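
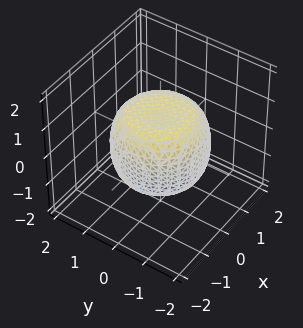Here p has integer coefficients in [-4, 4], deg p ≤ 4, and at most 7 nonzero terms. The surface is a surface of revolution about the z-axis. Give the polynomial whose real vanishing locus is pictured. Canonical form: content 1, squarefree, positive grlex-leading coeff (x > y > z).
First, deg p = 4.
Next, symmetries: rotational symmetry about the z-axis ⇒ p depends on x, y only through x² + y².
Next, from the axis intercepts and sections: among the integer gridlines, it crosses the z-axis at z ∈ {-1, 1}; a circular section at z = 0 has radius between 1 and 2.
Finally, together with the visible shape, these determine p as stated.

2*x^4 + 4*x^2*y^2 + 2*y^4 - 2*x^2 - 2*y^2 + 3*z^2 - 3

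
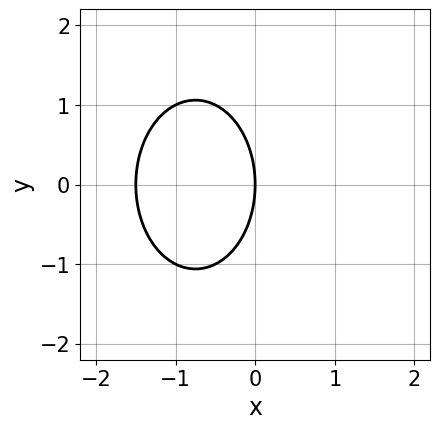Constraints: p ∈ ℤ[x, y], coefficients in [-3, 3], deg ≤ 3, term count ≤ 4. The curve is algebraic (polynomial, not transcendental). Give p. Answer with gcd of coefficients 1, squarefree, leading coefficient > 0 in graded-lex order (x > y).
2*x^2 + y^2 + 3*x

deg p = 2. A generic line meets the curve in up to 2 points.
Symmetries: the y ↦ −y reflection is a symmetry, so y appears only in even powers.
From the axis intercepts and sections: it crosses the y-axis at the gridline y = 0; it crosses the x-axis at the gridline x = 0.
Solving for integer coefficients yields p as stated.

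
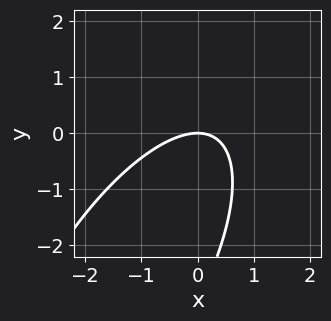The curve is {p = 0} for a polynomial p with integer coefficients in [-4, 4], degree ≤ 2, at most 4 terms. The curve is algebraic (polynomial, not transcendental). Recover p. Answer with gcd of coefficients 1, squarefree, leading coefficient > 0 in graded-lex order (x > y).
2*x^2 - 2*x*y + y^2 + 3*y

deg p = 2. No degree-1 curve has this shape.
From the visible intercepts: it crosses the x-axis at the gridline x = 0; it meets the y-axis at y = 0 (among the integer gridlines).
Fitting integer coefficients to these (and the overall shape) gives p.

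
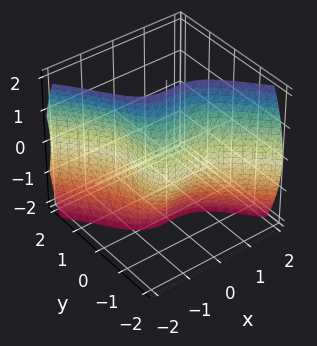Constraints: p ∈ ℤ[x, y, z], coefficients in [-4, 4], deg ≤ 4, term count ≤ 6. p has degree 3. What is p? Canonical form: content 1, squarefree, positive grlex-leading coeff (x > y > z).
3*x^3 + 3*y^3 + 2*y*z^2 + 2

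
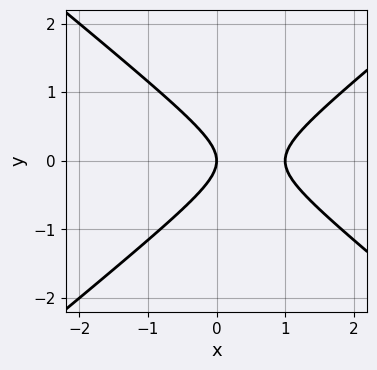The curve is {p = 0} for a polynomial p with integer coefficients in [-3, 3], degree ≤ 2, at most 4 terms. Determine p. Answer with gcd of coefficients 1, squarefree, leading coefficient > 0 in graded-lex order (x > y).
2*x^2 - 3*y^2 - 2*x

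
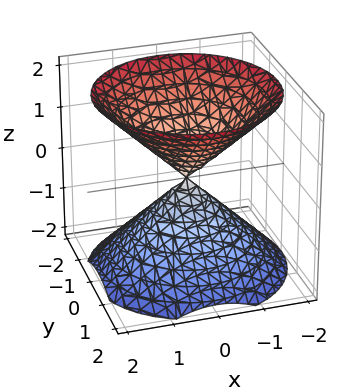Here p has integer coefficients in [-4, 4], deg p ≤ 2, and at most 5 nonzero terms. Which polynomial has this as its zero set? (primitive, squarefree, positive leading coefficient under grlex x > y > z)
x^2 + y^2 - z^2

There are 2 components. Treating them together as one polynomial.
deg p = 2. Two nappes meeting at a single point; a quadric.
Symmetries: the z ↦ −z reflection is a symmetry, so z appears only in even powers; rotational symmetry about the z-axis ⇒ p depends on x, y only through x² + y².
From the axis intercepts and sections: it crosses the z-axis at the gridline z = 0; a circular section at z = -1 has radius exactly 1; it crosses the y-axis at the gridline y = 0; one x-axis crossing is at x = 0.
Putting this together gives p.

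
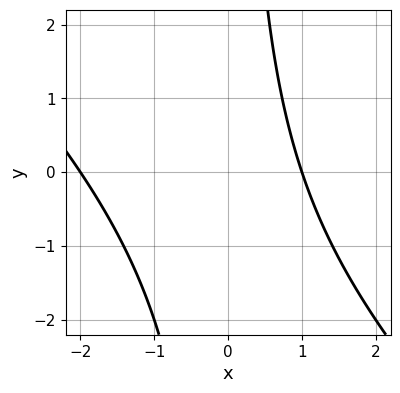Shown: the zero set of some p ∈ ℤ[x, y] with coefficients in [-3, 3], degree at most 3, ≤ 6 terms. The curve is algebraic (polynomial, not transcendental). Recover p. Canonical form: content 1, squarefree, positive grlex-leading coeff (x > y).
x^2 + x*y + x - 2

1. Degree: the shape is more complex than any degree-1 curve, so deg p = 2.
2. Checking where it meets the axes: the x-axis gridline crossings are at x ∈ {-2, 1}; no y-intercept at any integer in the box.
3. Together with the visible shape, these determine p as stated.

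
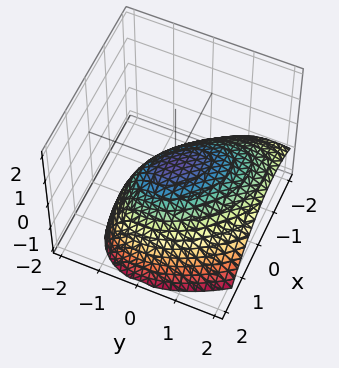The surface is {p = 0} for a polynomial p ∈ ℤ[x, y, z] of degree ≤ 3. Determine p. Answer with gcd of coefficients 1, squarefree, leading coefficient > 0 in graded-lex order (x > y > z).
x^2 + x*y + y^2 + y*z + 2*z

The degree is 2 — the shape is more complex than any degree-1 surface.
Observable constraints: it meets the z-axis at z = 0 (among the integer gridlines); it crosses the y-axis at the gridline y = 0; it meets the x-axis at x = 0 (among the integer gridlines).
These observations pin down the coefficients.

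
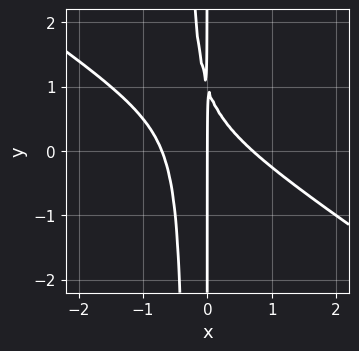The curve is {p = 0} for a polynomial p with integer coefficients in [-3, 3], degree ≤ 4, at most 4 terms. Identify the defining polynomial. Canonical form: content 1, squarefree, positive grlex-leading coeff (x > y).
The degree is 3 — no degree-2 curve has this shape.
From the axis intercepts and sections: the visible y-axis segment lies entirely on the curve; it meets the x-axis at x = 0 (among the integer gridlines).
The integer polynomial consistent with all of this is the stated p.

2*x^3 + 3*x^2*y + x*y - x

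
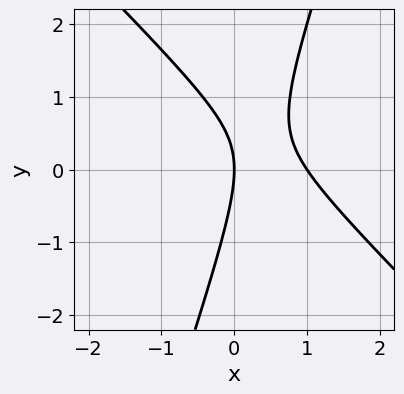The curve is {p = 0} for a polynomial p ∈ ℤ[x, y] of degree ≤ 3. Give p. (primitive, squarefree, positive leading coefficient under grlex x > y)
1. Degree: no degree-1 curve has this shape, so deg p = 2.
2. From the axis intercepts and sections: it crosses the y-axis at the gridline y = 0; the x-axis gridline crossings are at x ∈ {0, 1}.
3. Solving for integer coefficients yields p as stated.

3*x^2 + 2*x*y - y^2 - 3*x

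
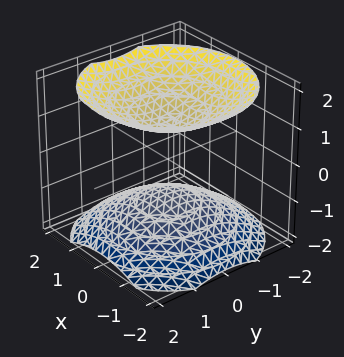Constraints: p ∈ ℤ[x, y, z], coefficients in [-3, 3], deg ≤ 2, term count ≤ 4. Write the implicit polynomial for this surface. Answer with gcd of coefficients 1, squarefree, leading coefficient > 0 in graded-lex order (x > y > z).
There are 2 components.
deg p = 2.
Symmetries: mirror symmetry z ↦ −z ⇒ only even powers of z; the surface is invariant under rotation about z: p = q(x² + y², z).
Observable constraints: the surface avoids every integer y-axis point in the box; the z-axis gridline crossings are at z ∈ {-1, 1}; no x-intercept at any integer in the box.
Assembling these constraints gives the stated polynomial.

2*x^2 + 2*y^2 - 3*z^2 + 3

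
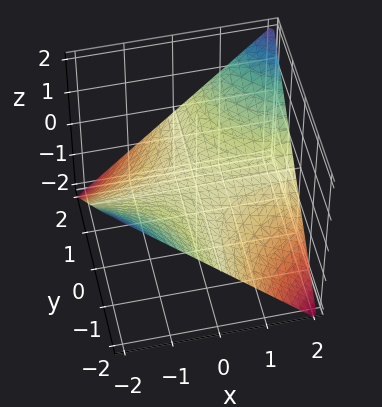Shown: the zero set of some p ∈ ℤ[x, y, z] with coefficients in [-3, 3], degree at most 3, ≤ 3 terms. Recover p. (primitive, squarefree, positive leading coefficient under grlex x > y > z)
x*y - 2*z

Degree: a hyperbolic paraboloid; a quadric, so deg p = 2.
Observable constraints: one z-axis crossing is at z = 0; every point of the y-axis in the box is on the surface; the visible x-axis segment lies entirely on the surface.
These observations pin down the coefficients.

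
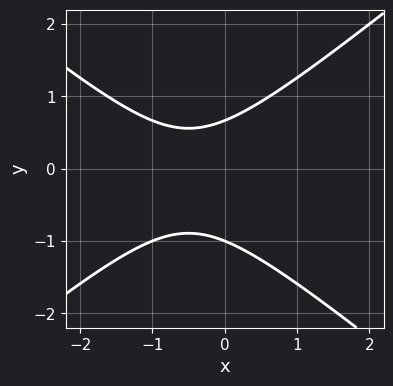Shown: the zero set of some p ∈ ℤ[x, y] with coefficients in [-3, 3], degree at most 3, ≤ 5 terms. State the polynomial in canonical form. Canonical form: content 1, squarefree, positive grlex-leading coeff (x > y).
2*x^2 - 3*y^2 + 2*x - y + 2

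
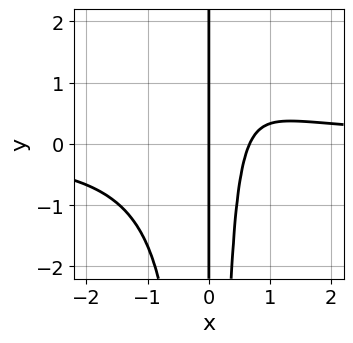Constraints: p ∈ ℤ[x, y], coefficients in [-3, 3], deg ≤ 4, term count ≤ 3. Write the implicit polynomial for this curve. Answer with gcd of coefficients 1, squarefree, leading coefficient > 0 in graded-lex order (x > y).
3*x^3*y - 3*x^2 + 2*x

Degree: the shape is more complex than any degree-3 curve, so deg p = 4.
From the axis intercepts and sections: the visible y-axis segment lies entirely on the curve; it crosses the x-axis at the gridline x = 0.
Together with the visible shape, these determine p as stated.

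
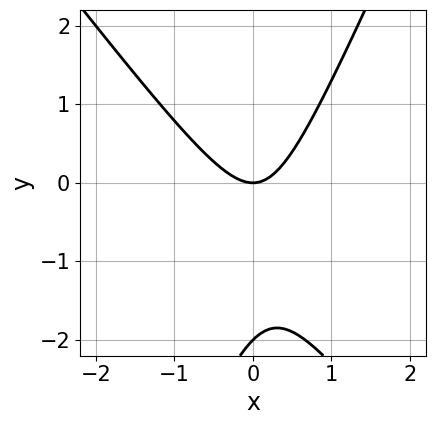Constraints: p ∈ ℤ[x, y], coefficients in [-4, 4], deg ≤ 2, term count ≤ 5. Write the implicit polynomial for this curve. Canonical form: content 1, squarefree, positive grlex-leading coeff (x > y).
First, the degree is 2 — the shape is more complex than any degree-1 curve.
Next, reading off the gridlines: the y-axis gridline crossings are at y ∈ {-2, 0}; one x-axis crossing is at x = 0.
Finally, assembling these constraints gives the stated polynomial.

3*x^2 + x*y - y^2 - 2*y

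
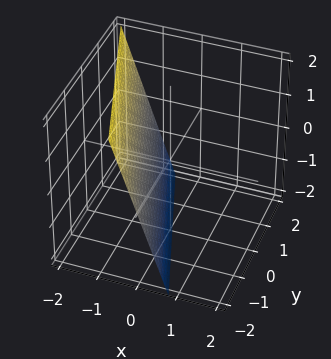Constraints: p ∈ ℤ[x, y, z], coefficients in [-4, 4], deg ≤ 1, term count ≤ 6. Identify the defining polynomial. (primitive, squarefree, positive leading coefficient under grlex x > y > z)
3*x + y + z + 2

First, the degree is 1 — every cross-section is a straight line — this is a plane.
Then, checking where it meets the axes: it meets the z-axis at z = -2 (among the integer gridlines); it meets the y-axis at y = -2 (among the integer gridlines).
Finally, fitting integer coefficients to these (and the overall shape) gives p.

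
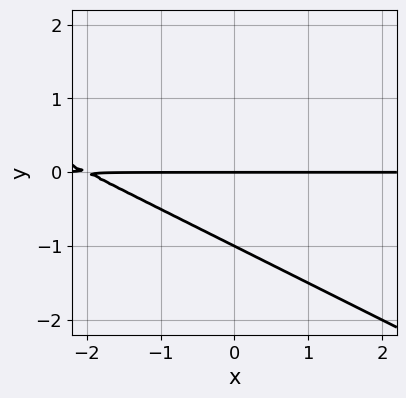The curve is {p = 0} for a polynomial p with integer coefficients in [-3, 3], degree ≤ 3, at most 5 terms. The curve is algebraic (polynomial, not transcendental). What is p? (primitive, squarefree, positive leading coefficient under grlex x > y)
x*y + 2*y^2 + 2*y

First, degree: a generic line meets the curve in up to 2 points, so deg p = 2.
Next, against the integer gridlines: the visible x-axis segment lies entirely on the curve; the y-axis gridline crossings are at y ∈ {-1, 0}.
Finally, solving for integer coefficients yields p as stated.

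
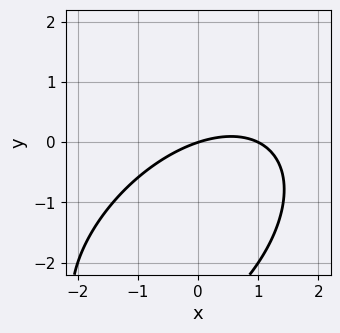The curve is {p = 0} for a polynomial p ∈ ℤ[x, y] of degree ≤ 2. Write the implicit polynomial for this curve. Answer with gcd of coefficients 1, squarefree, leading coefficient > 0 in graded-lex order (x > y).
(a) deg p = 2. The shape is more complex than any degree-1 curve.
(b) From the visible intercepts: the x-axis gridline crossings are at x ∈ {0, 1}; it crosses the y-axis at the gridline y = 0.
(c) Together with the visible shape, these determine p as stated.

x^2 - x*y + y^2 - x + 3*y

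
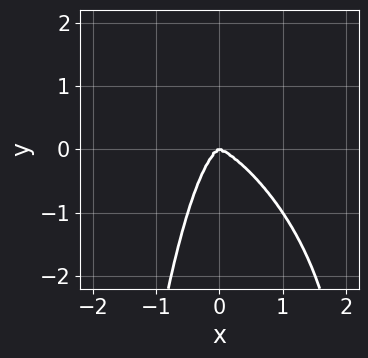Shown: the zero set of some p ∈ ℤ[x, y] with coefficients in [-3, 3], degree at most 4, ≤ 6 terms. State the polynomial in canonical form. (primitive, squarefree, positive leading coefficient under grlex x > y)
2*x^4 + 3*x^3*y + 2*x^2*y^2 + y^3

1. Degree: no degree-3 curve has this shape, so deg p = 4.
2. Observable constraints: one y-axis crossing is at y = 0; one x-axis crossing is at x = 0.
3. Fitting integer coefficients to these (and the overall shape) gives p.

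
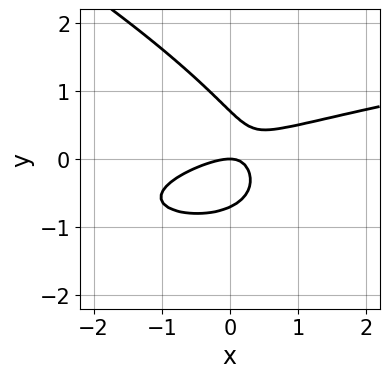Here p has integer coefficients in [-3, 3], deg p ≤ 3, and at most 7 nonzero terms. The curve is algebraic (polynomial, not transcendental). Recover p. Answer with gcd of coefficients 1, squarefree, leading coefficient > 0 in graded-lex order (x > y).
x*y^2 + 2*y^3 - x^2 + 2*x*y - y

1. The degree is 3 — no degree-2 curve has this shape.
2. Observable constraints: it crosses the y-axis at the gridline y = 0; one x-axis crossing is at x = 0.
3. Together with the visible shape, these determine p as stated.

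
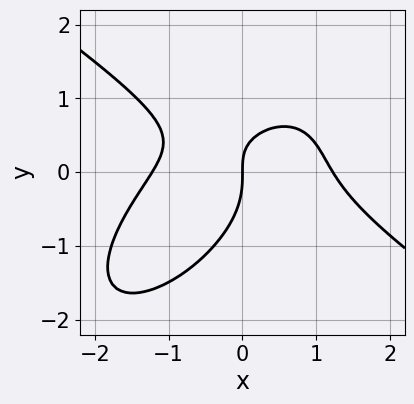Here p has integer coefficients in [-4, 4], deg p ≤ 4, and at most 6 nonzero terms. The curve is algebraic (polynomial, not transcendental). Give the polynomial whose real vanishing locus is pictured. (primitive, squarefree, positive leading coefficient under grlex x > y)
2*x^3 - 2*x*y^2 + 3*y^3 + 3*x*y - 3*x

The degree is 3 — a generic line meets the curve in up to 3 points.
From the axis intercepts and sections: it meets the y-axis at y = 0 (among the integer gridlines); one x-axis crossing is at x = 0.
Together with the visible shape, these determine p as stated.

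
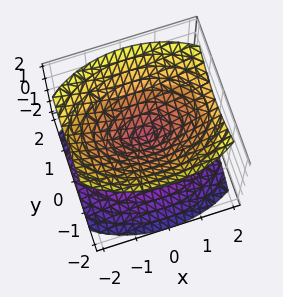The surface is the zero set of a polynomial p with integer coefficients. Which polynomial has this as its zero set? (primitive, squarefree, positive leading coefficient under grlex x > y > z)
x^2 + 2*y^2 - 2*z^2

First, the picture has 2 separate pieces. They look like related sheets of one shape, so recover p as a whole.
Then, degree: a double cone through the origin; a quadric, so deg p = 2.
Then, symmetries: mirror symmetry z ↦ −z ⇒ only even powers of z; the x ↦ −x reflection is a symmetry, so x appears only in even powers; it's symmetric under y → −y, forcing even powers of y.
Then, against the integer gridlines: it meets the y-axis at y = 0 (among the integer gridlines); it meets the x-axis at x = 0 (among the integer gridlines); it crosses the z-axis at the gridline z = 0.
Finally, putting this together gives p.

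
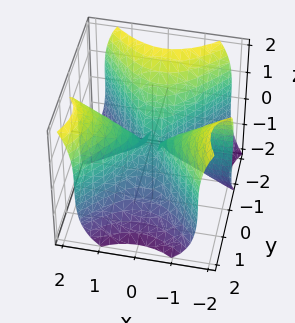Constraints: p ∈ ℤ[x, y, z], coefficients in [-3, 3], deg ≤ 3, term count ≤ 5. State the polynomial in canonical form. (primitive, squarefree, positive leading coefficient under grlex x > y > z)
3*x^2*y - 2*y^3 - z^3

First, deg p = 3.
Then, against the integer gridlines: every point of the x-axis in the box is on the surface; it crosses the y-axis at the gridline y = 0; it crosses the z-axis at the gridline z = 0.
Finally, fitting integer coefficients to these (and the overall shape) gives p.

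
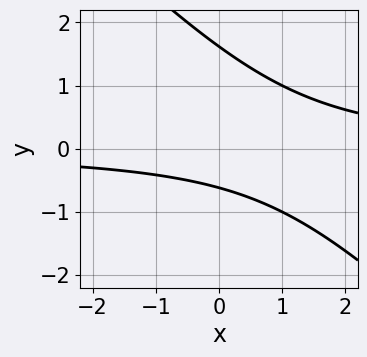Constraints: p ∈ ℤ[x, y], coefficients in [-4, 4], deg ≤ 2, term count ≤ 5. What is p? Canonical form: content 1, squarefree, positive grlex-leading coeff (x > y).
x*y + y^2 - y - 1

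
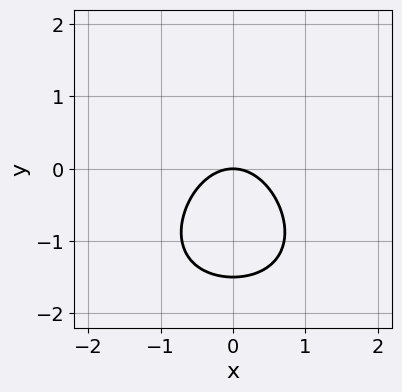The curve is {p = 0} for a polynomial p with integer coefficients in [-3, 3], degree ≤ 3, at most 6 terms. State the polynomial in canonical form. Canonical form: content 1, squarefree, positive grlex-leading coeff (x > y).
x^2*y + 3*x^2 + 2*y^2 + 3*y

First, the degree is 3 — no degree-2 curve has this shape.
Then, symmetries: mirror symmetry x ↦ −x ⇒ only even powers of x.
Next, against the integer gridlines: one x-axis crossing is at x = 0; it meets the y-axis at y = 0 (among the integer gridlines).
Finally, the integer polynomial consistent with all of this is the stated p.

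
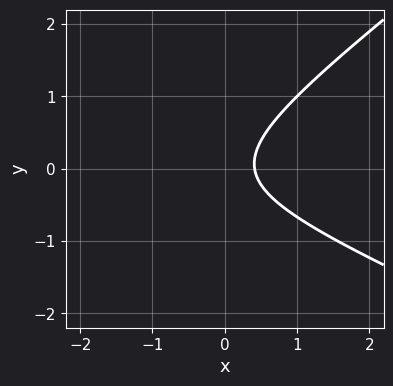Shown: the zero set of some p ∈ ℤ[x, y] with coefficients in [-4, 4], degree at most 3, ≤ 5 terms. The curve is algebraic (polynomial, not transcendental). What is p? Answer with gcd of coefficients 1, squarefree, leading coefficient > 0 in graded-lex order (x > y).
x^2 + x*y - 3*y^2 + 2*x - 1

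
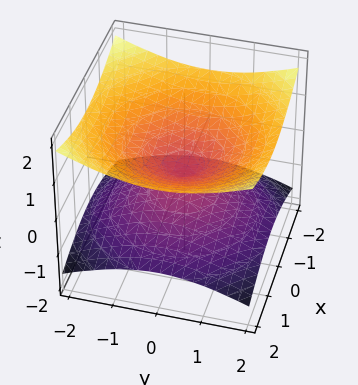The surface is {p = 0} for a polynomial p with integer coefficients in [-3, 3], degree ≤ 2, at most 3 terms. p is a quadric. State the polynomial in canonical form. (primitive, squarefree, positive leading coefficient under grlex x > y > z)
(a) The degree is 2 — a double cone through the origin; a quadric.
(b) Symmetries: mirror symmetry z ↦ −z ⇒ only even powers of z; the z-axis is an axis of rotation, so x and y enter only as x² + y².
(c) From the visible intercepts: it meets the z-axis at z = 0 (among the integer gridlines); one y-axis crossing is at y = 0; one x-axis crossing is at x = 0.
(d) Fitting integer coefficients to these (and the overall shape) gives p.

x^2 + y^2 - 3*z^2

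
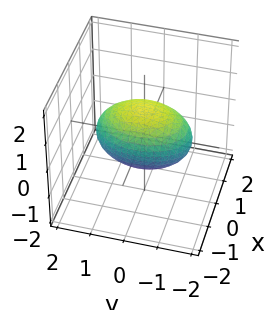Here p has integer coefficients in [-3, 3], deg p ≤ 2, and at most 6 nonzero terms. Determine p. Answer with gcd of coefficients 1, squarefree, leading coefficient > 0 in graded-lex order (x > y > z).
2*x^2 + y^2 + 2*z^2 - 2

1. The degree is 2 — a closed, bounded, convex surface; a quadric.
2. Symmetries: the y ↦ −y reflection is a symmetry, so y appears only in even powers; the x ↦ −x reflection is a symmetry, so x appears only in even powers; the z ↦ −z reflection is a symmetry, so z appears only in even powers.
3. Observable constraints: the z-axis gridline crossings are at z ∈ {-1, 1}; the x-axis gridline crossings are at x ∈ {-1, 1}.
4. Solving for integer coefficients yields p as stated.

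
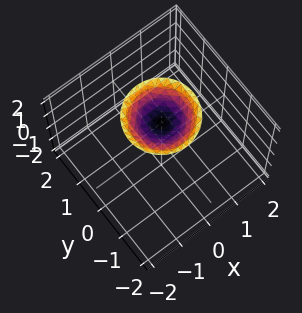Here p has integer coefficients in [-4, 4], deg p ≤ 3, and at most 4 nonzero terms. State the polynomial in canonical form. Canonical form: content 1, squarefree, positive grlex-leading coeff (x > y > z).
x^2 + y^2 - 2*z + 3

(a) The degree is 2 — no degree-1 surface has this shape.
(b) Symmetries: rotational symmetry about the z-axis ⇒ p depends on x, y only through x² + y².
(c) From the axis intercepts and sections: no y-intercept at any integer in the box; a circular section at z = 2 has radius exactly 1.
(d) Matching integer coefficients to the picture gives p.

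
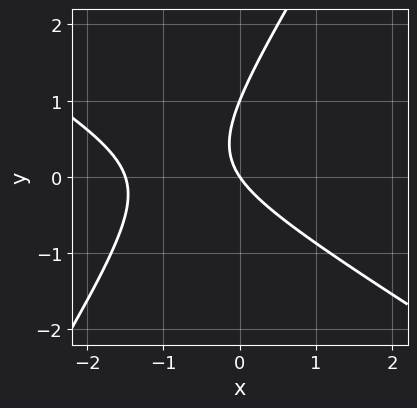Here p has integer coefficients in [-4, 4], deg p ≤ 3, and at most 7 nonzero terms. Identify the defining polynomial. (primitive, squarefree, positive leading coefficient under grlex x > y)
2*x^2 + 2*x*y - 2*y^2 + 3*x + 2*y

First, deg p = 2.
Next, against the integer gridlines: it crosses the x-axis at the gridline x = 0; among the integer gridlines, it crosses the y-axis at y ∈ {0, 1}.
Finally, matching integer coefficients to the picture gives p.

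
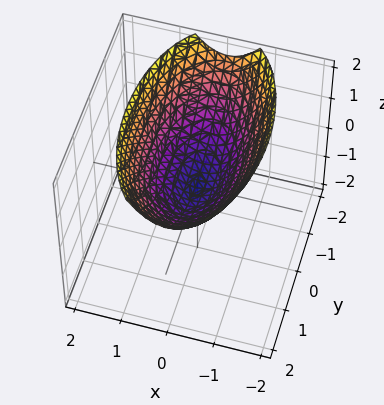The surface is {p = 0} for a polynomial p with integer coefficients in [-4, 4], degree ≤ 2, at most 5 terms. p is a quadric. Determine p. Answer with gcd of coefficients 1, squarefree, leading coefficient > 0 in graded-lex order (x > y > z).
3*x^2 + y^2 - 3*z

deg p = 2. A paraboloid; a quadric.
Symmetries: it's symmetric under x → −x, forcing even powers of x; the y ↦ −y reflection is a symmetry, so y appears only in even powers.
Reading off the gridlines: one y-axis crossing is at y = 0; it meets the x-axis at x = 0 (among the integer gridlines); it meets the z-axis at z = 0 (among the integer gridlines).
Putting this together gives p.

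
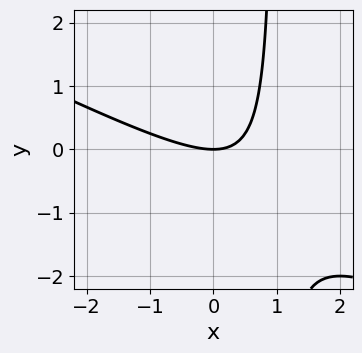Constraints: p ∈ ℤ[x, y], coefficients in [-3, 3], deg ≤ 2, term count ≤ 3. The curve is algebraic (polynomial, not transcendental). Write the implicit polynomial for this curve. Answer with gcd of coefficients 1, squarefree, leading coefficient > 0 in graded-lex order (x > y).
x^2 + 2*x*y - 2*y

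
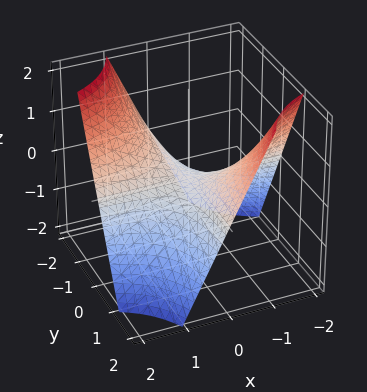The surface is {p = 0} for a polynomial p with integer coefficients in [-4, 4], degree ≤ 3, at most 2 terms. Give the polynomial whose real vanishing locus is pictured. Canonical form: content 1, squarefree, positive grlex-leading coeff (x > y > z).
x*y + z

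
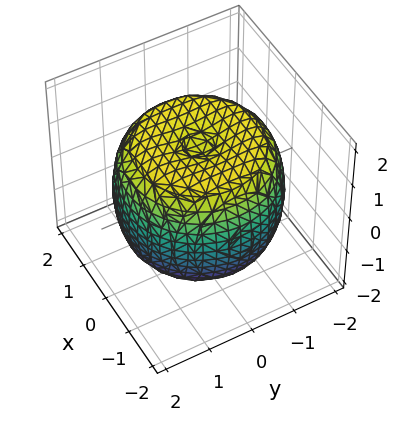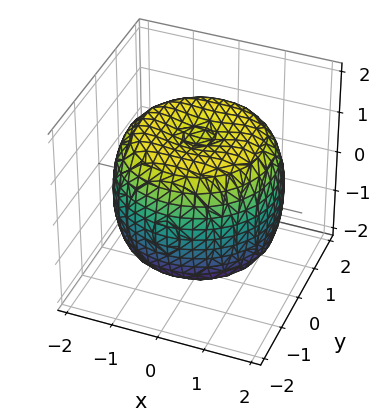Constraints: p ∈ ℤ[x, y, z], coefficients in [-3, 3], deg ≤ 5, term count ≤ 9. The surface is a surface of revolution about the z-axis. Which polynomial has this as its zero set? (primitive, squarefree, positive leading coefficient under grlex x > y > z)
x^4 + 2*x^2*y^2 + y^4 - 2*x^2 - 2*y^2 + 2*z^2 - 3

(a) The degree is 4 — the shape is more complex than any degree-3 surface.
(b) By symmetry, every cross-section ⟂ z is a circle, so x, y appear only via x² + y².
(c) Reading off the gridlines: a circular section at z = 1 has radius between 1 and 2.
(d) Matching integer coefficients to the picture gives p.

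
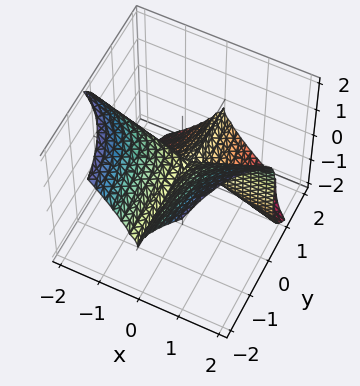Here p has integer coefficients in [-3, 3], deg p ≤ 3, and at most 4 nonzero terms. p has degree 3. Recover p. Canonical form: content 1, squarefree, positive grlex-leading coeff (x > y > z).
3*x^2*y + z^3 - x^2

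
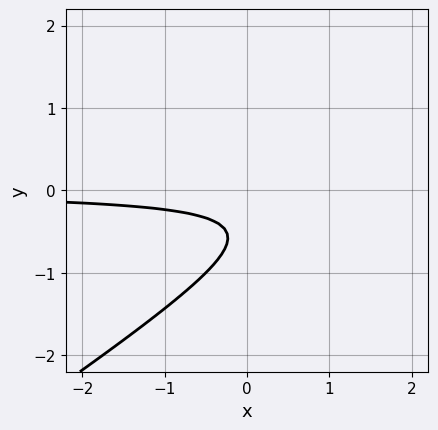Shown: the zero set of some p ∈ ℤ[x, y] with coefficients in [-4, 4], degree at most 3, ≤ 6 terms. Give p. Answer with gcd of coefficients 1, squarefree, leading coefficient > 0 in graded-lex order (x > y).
2*x*y - 3*y^2 - 3*y - 1

(a) deg p = 2.
(b) Reading off the gridlines: the curve avoids every integer y-axis point in the box; no x-intercept at any integer in the box.
(c) Fitting integer coefficients to these (and the overall shape) gives p.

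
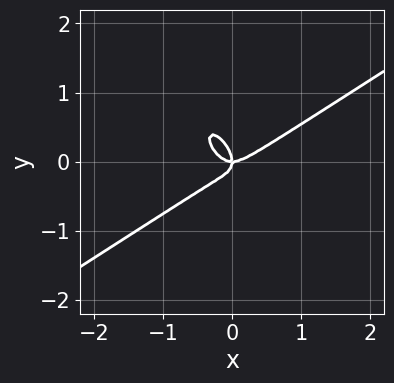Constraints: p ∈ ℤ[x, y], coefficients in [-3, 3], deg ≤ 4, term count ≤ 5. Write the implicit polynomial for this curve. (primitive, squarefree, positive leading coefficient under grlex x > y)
2*x^3 - x^2*y - 2*x*y^2 - 2*y^3 - x*y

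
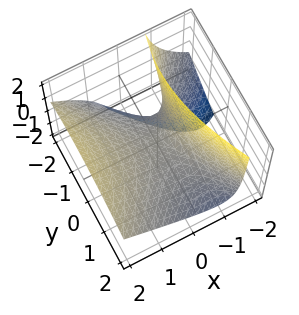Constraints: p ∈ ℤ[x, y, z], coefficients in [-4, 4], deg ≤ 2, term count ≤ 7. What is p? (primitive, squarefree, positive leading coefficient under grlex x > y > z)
First, the degree is 2 — no degree-1 surface has this shape.
Then, from the axis intercepts and sections: it crosses the z-axis at the gridline z = 0; one x-axis crossing is at x = 0.
Finally, fitting integer coefficients to these (and the overall shape) gives p.

2*x^2 - 3*x*z - y^2 - y*z - 3*z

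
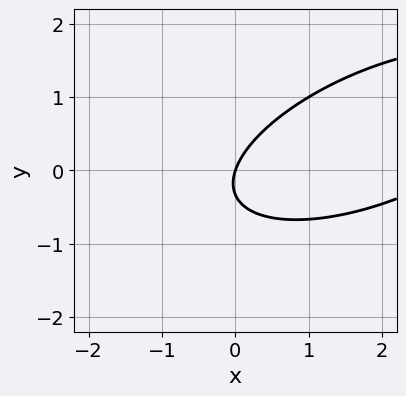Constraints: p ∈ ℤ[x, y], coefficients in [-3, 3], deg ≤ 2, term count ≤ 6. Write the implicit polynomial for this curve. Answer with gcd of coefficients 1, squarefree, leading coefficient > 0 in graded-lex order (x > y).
(a) Degree: no degree-1 curve has this shape, so deg p = 2.
(b) From the axis intercepts and sections: one x-axis crossing is at x = 0; it meets the y-axis at y = 0 (among the integer gridlines).
(c) Putting this together gives p.

x^2 - 2*x*y + 3*y^2 - 3*x + y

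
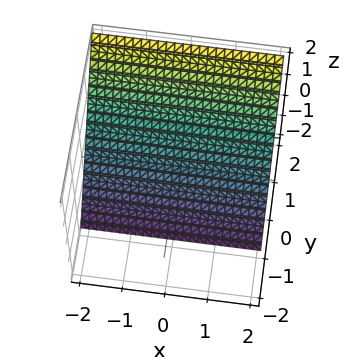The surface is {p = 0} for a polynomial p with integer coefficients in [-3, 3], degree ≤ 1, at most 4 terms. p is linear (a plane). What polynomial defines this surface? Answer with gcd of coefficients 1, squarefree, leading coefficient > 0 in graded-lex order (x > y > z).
First, degree: the surface is flat (a plane), so deg p = 1.
Next, reading off the gridlines: the surface avoids every integer x-axis point in the box; it crosses the z-axis at the gridline z = -1.
Finally, these observations pin down the coefficients.

3*y - 2*z - 2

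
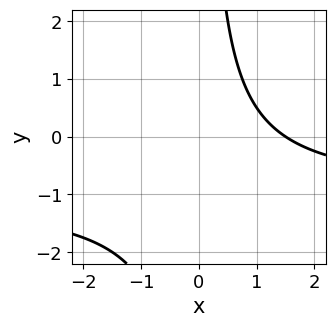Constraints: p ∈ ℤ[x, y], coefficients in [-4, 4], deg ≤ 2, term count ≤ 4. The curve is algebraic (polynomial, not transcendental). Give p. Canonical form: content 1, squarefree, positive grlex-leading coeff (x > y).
First, deg p = 2. No degree-1 curve has this shape.
Next, reading off the gridlines: no y-intercept at any integer in the box.
Finally, putting this together gives p.

2*x*y + 2*x - 3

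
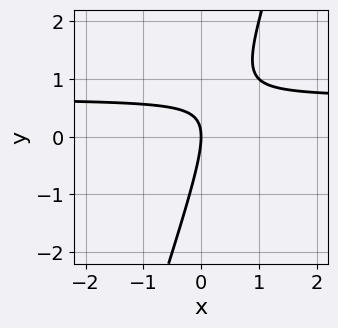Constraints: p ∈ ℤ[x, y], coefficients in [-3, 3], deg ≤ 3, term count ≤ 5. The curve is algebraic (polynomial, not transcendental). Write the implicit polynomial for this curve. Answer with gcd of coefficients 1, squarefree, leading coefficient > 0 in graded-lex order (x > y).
1. Degree: a generic line meets the curve in up to 2 points, so deg p = 2.
2. Observable constraints: one y-axis crossing is at y = 0; one x-axis crossing is at x = 0.
3. These observations pin down the coefficients.

3*x*y - y^2 - 2*x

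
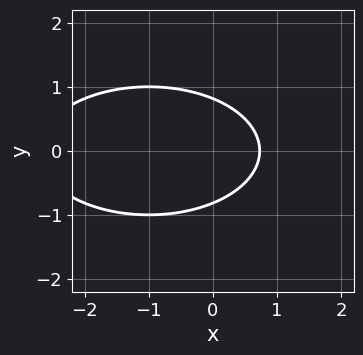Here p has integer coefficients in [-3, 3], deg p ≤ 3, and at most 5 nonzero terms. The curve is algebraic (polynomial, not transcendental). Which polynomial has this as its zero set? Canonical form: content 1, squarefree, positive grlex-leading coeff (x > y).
1. Degree: no degree-1 curve has this shape, so deg p = 2.
2. Symmetries: the y ↦ −y reflection is a symmetry, so y appears only in even powers.
3. Assembling these constraints gives the stated polynomial.

x^2 + 3*y^2 + 2*x - 2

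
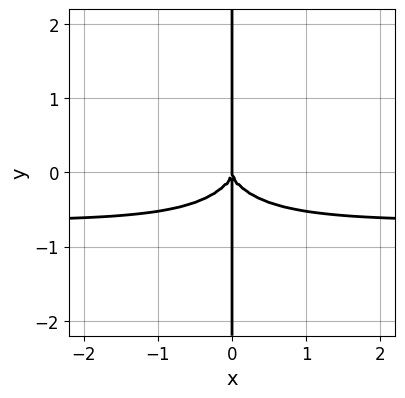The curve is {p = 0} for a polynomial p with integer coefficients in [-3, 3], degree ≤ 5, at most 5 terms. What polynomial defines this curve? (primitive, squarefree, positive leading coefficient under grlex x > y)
3*x^3*y + 3*x*y^3 + 2*x^3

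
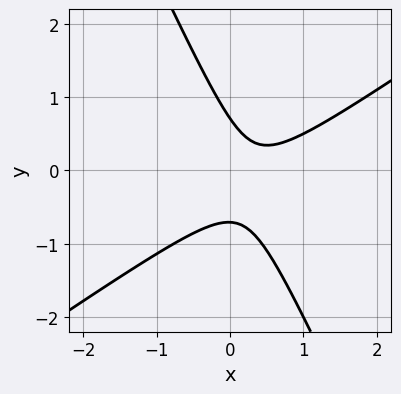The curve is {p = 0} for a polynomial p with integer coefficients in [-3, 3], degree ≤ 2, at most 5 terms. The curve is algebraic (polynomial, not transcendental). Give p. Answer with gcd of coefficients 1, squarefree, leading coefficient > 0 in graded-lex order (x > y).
1. The degree is 2 — the shape is more complex than any degree-1 curve.
2. From the axis intercepts and sections: it misses every integer gridline on the x-axis.
3. Solving for integer coefficients yields p as stated.

3*x^2 - 3*x*y - 2*y^2 - 2*x + 1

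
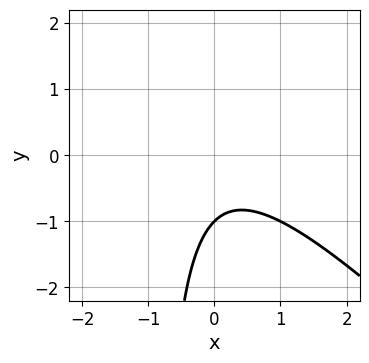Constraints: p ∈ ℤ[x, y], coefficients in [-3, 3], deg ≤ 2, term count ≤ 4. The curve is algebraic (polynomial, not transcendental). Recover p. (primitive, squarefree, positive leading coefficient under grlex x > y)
1. Degree: a generic line meets the curve in up to 2 points, so deg p = 2.
2. Checking where it meets the axes: it misses every integer gridline on the x-axis; it crosses the y-axis at the gridline y = -1.
3. Fitting integer coefficients to these (and the overall shape) gives p.

x^2 + x*y + y + 1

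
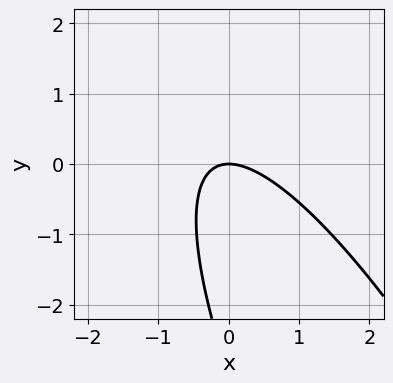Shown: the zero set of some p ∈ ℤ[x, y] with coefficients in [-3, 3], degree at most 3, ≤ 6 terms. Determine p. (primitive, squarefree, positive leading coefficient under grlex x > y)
3*x^2 + 3*x*y + y^2 + 3*y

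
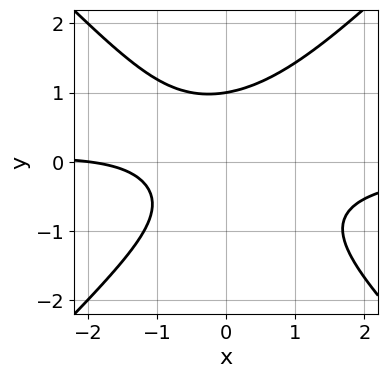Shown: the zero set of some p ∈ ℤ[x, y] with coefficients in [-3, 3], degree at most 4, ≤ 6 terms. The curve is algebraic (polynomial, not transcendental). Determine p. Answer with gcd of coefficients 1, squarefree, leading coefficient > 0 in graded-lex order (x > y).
2*x^2*y - 2*y^3 + x + 2

(a) deg p = 3. A generic line meets the curve in up to 3 points.
(b) Against the integer gridlines: one x-axis crossing is at x = -2; it meets the y-axis at y = 1 (among the integer gridlines).
(c) The integer polynomial consistent with all of this is the stated p.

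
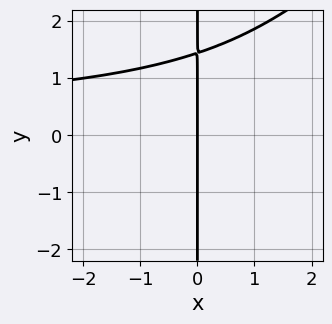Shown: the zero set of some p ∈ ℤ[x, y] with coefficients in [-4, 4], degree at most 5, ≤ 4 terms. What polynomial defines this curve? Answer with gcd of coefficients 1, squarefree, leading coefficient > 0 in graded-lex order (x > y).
1. The degree is 4 — the shape is more complex than any degree-3 curve.
2. From the visible intercepts: every point of the y-axis in the box is on the curve; it meets the x-axis at x = 0 (among the integer gridlines).
3. Together with the visible shape, these determine p as stated.

x^2*y^2 - x*y^3 + 3*x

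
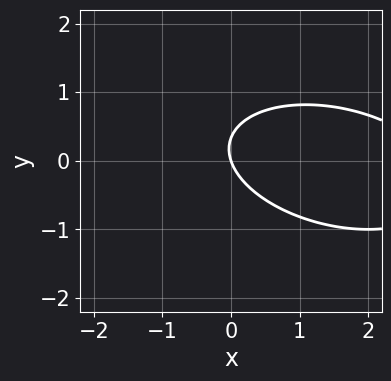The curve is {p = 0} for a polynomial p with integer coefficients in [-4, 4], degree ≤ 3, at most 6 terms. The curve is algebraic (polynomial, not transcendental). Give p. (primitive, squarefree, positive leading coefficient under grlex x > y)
x^2 + x*y + 3*y^2 - 3*x - y

(a) Degree: a generic line meets the curve in up to 2 points, so deg p = 2.
(b) Observable constraints: it meets the x-axis at x = 0 (among the integer gridlines); one y-axis crossing is at y = 0.
(c) Putting this together gives p.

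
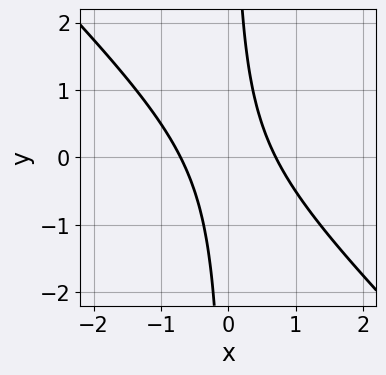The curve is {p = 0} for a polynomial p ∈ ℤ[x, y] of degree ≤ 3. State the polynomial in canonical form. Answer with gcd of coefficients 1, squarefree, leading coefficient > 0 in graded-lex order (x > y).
2*x^2 + 2*x*y - 1

First, degree: the shape is more complex than any degree-1 curve, so deg p = 2.
Then, reading off the gridlines: the curve avoids every integer y-axis point in the box.
Finally, assembling these constraints gives the stated polynomial.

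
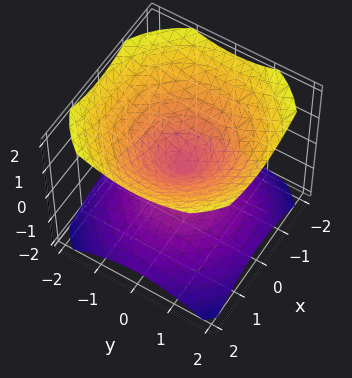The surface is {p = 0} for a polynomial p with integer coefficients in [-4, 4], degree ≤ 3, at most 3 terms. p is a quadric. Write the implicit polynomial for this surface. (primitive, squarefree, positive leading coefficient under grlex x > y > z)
1. There are 2 components.
2. The degree is 2 — two nappes meeting at a single point; a quadric.
3. Symmetries: it's symmetric under z → −z, forcing even powers of z; rotational symmetry about the z-axis ⇒ p depends on x, y only through x² + y².
4. From the visible intercepts: it crosses the z-axis at the gridline z = 0; it meets the y-axis at y = 0 (among the integer gridlines).
5. Matching integer coefficients to the picture gives p.

2*x^2 + 2*y^2 - 3*z^2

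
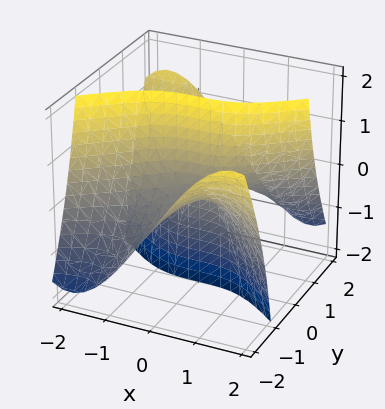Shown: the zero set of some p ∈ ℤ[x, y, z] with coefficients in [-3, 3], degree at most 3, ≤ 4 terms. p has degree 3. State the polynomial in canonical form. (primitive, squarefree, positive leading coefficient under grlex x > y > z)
x^3 - 2*x*y^2 - 3*y*z

First, the degree is 3 — no degree-2 surface has this shape.
Then, against the integer gridlines: it meets the x-axis at x = 0 (among the integer gridlines); the visible z-axis segment lies entirely on the surface; every point of the y-axis in the box is on the surface.
Finally, the integer polynomial consistent with all of this is the stated p.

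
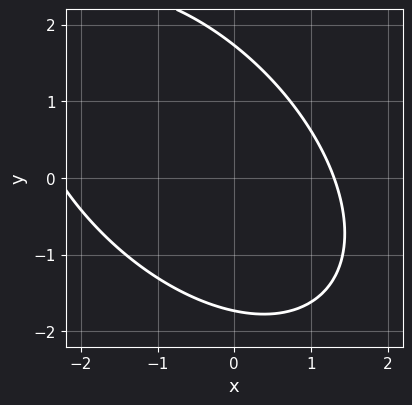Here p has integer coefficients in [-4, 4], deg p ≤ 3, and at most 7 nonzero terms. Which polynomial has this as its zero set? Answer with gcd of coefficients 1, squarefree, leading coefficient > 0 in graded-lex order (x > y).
First, deg p = 2. A generic line meets the curve in up to 2 points.
Finally, solving for integer coefficients yields p as stated.

x^2 + x*y + y^2 + x - 3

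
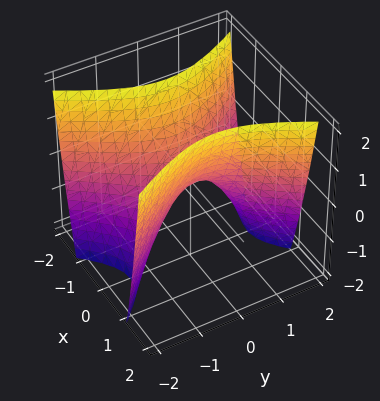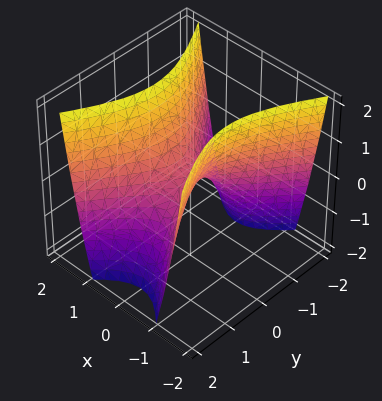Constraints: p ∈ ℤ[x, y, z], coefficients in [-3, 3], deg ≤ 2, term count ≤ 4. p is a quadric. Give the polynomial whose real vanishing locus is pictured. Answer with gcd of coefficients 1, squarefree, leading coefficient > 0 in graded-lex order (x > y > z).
2*x^2 - y^2 - z

deg p = 2. A hyperbolic paraboloid; a quadric.
Symmetries: it's symmetric under y → −y, forcing even powers of y; the x ↦ −x reflection is a symmetry, so x appears only in even powers.
From the visible intercepts: one x-axis crossing is at x = 0; one z-axis crossing is at z = 0; one y-axis crossing is at y = 0.
Putting this together gives p.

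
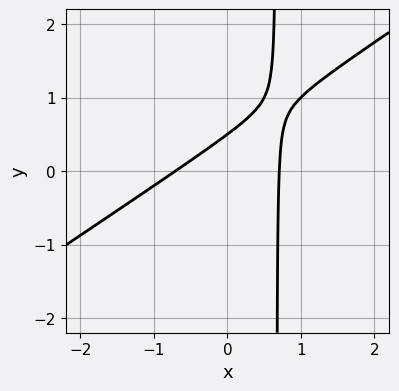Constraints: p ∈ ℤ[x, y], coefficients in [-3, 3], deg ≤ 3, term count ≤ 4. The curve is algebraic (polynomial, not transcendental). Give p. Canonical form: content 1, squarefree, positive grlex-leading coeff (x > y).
First, deg p = 2. No degree-1 curve has this shape.
Finally, matching integer coefficients to the picture gives p.

2*x^2 - 3*x*y + 2*y - 1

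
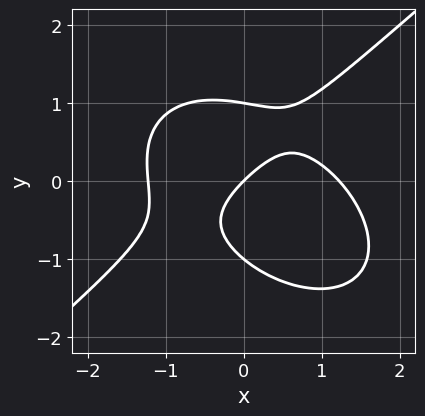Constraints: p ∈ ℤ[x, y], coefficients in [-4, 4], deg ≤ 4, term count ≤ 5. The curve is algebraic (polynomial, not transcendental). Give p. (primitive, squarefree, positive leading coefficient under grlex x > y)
1. deg p = 3. The shape is more complex than any degree-2 curve.
2. Checking where it meets the axes: it crosses the x-axis at the gridline x = 0; among the integer gridlines, it crosses the y-axis at y ∈ {-1, 0, 1}.
3. Putting this together gives p.

2*x^3 - 3*y^3 + 2*x*y - 3*x + 3*y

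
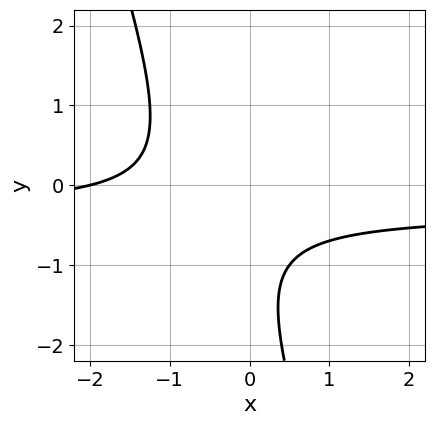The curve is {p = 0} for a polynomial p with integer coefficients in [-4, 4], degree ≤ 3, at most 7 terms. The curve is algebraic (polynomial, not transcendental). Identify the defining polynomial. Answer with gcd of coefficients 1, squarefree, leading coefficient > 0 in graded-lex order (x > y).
deg p = 2. A generic line meets the curve in up to 2 points.
Checking where it meets the axes: the curve avoids every integer y-axis point in the box; it crosses the x-axis at the gridline x = -2.
Fitting integer coefficients to these (and the overall shape) gives p.

3*x*y + y^2 + x + 2*y + 2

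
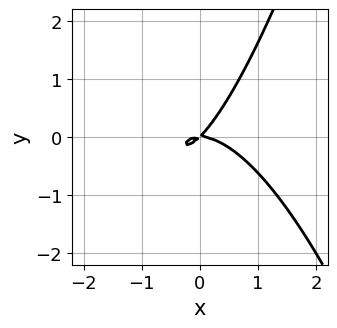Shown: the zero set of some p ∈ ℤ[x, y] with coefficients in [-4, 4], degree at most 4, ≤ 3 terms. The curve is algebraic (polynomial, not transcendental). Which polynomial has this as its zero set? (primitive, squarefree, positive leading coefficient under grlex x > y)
x^3 + x*y - y^2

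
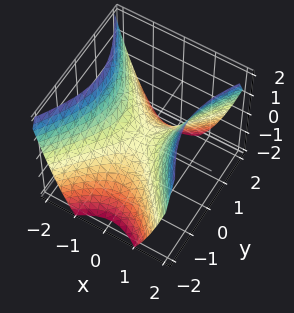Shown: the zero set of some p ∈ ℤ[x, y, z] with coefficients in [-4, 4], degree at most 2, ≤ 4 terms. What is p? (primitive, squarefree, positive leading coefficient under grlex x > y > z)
The degree is 2 — a hyperbolic paraboloid; a quadric.
Symmetries: mirror symmetry x ↦ −x ⇒ only even powers of x; mirror symmetry y ↦ −y ⇒ only even powers of y.
Observable constraints: one z-axis crossing is at z = 0; it crosses the y-axis at the gridline y = 0; one x-axis crossing is at x = 0.
The integer polynomial consistent with all of this is the stated p.

3*x^2 - 2*y^2 - 3*z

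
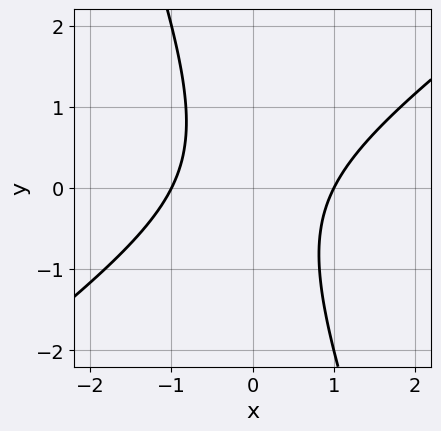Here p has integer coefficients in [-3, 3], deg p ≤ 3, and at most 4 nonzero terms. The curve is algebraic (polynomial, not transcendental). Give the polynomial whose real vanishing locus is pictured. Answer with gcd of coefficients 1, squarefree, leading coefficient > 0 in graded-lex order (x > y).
2*x^2 - 2*x*y - y^2 - 2

deg p = 2. A generic line meets the curve in up to 2 points.
Checking where it meets the axes: the curve avoids every integer y-axis point in the box; among the integer gridlines, it crosses the x-axis at x ∈ {-1, 1}.
Assembling these constraints gives the stated polynomial.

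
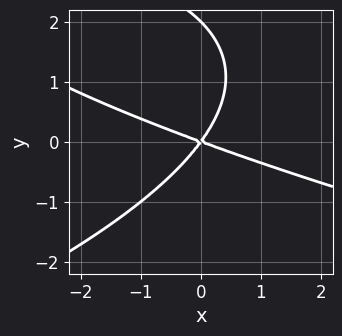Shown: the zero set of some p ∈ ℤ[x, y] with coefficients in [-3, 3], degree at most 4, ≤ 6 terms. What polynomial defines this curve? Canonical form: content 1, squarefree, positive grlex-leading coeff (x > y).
y^3 + x^2 + 2*x*y - 2*y^2

1. Degree: the shape is more complex than any degree-2 curve, so deg p = 3.
2. Observable constraints: it meets the x-axis at x = 0 (among the integer gridlines); among the integer gridlines, it crosses the y-axis at y ∈ {0, 2}.
3. Assembling these constraints gives the stated polynomial.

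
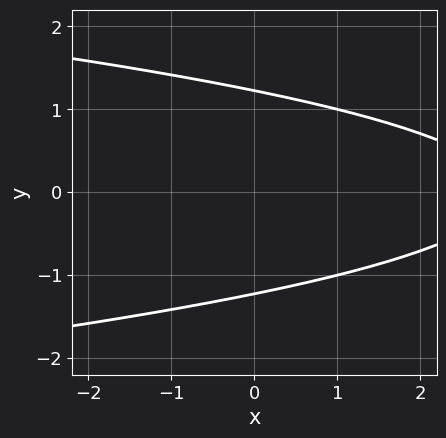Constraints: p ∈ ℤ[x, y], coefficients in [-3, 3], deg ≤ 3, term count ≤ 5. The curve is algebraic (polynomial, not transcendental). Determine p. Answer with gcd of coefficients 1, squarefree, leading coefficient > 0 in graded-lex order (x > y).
2*y^2 + x - 3

1. deg p = 2.
2. Symmetries: mirror symmetry y ↦ −y ⇒ only even powers of y.
3. Observable constraints: no x-intercept at any integer in the box.
4. Fitting integer coefficients to these (and the overall shape) gives p.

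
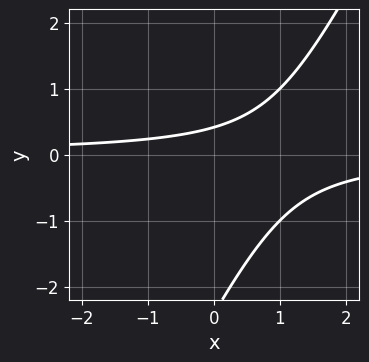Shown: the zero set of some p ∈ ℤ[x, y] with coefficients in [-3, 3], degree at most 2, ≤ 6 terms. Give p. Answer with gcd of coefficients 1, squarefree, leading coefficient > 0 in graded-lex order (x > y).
2*x*y - y^2 - 2*y + 1

(a) deg p = 2.
(b) Checking where it meets the axes: the curve avoids every integer x-axis point in the box.
(c) Together with the visible shape, these determine p as stated.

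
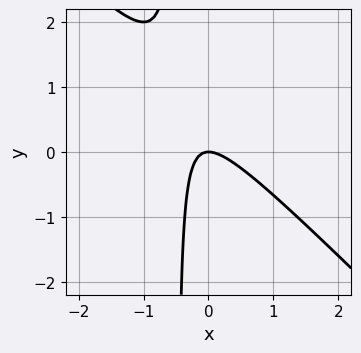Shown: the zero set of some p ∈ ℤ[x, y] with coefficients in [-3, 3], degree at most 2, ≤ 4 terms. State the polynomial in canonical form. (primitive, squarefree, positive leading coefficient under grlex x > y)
2*x^2 + 2*x*y + y

(a) Degree: no degree-1 curve has this shape, so deg p = 2.
(b) Reading off the gridlines: one x-axis crossing is at x = 0; it meets the y-axis at y = 0 (among the integer gridlines).
(c) Solving for integer coefficients yields p as stated.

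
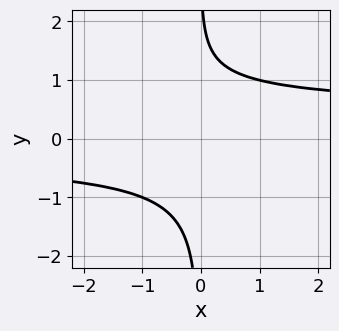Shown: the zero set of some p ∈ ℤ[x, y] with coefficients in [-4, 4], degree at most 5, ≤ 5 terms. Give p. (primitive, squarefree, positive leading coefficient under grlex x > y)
(a) Degree: the shape is more complex than any degree-3 curve, so deg p = 4.
(b) From the axis intercepts and sections: it misses every integer gridline on the x-axis; the curve avoids every integer y-axis point in the box.
(c) These observations pin down the coefficients.

3*x*y^3 - x*y^2 + y - 3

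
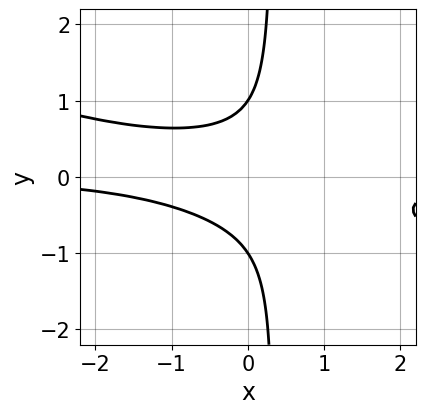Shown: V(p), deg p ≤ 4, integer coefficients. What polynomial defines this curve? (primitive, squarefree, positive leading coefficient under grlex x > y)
(a) The degree is 3 — the shape is more complex than any degree-2 curve.
(b) Checking where it meets the axes: it misses every integer gridline on the x-axis; the y-axis gridline crossings are at y ∈ {-1, 1}.
(c) Fitting integer coefficients to these (and the overall shape) gives p.

x^2*y + 3*x*y^2 - y^2 + 1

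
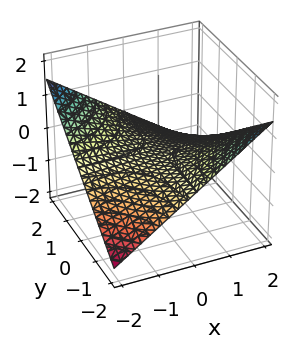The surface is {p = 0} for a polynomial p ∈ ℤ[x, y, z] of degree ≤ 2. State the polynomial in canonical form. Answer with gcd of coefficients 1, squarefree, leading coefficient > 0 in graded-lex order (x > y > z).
x*y + 3*z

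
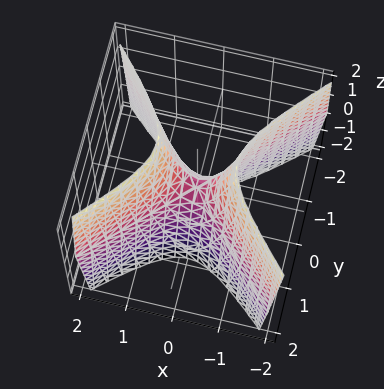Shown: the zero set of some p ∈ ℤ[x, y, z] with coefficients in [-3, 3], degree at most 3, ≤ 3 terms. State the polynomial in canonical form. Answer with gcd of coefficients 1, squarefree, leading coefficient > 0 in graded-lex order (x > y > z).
1. deg p = 2.
2. Symmetries: mirror symmetry y ↦ −y ⇒ only even powers of y; mirror symmetry x ↦ −x ⇒ only even powers of x.
3. From the axis intercepts and sections: it crosses the y-axis at the gridline y = 0; one x-axis crossing is at x = 0.
4. These observations pin down the coefficients.

3*x^2 - 3*y^2 - z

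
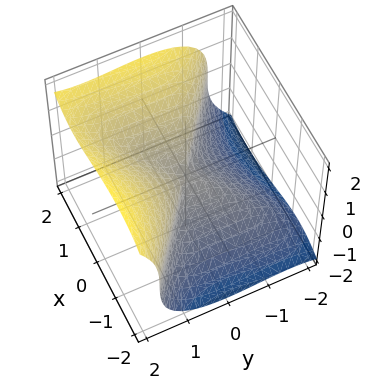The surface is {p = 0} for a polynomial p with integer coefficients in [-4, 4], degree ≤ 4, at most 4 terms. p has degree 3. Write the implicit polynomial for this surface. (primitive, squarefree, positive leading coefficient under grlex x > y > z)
2*x^3 - 2*x*y^2 + 2*y^3 - 3*z^3

(a) The degree is 3 — a generic line meets the surface in up to 3 points.
(b) Checking where it meets the axes: it meets the y-axis at y = 0 (among the integer gridlines); it meets the x-axis at x = 0 (among the integer gridlines); it crosses the z-axis at the gridline z = 0.
(c) Putting this together gives p.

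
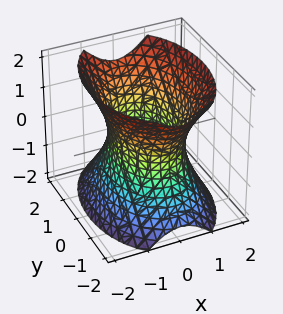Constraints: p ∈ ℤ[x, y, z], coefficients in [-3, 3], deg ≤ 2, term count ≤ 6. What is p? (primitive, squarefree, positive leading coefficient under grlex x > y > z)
2*x^2 + y^2 - z^2 - 2

The degree is 2 — an hourglass — one-sheet hyperboloid; a quadric.
Symmetries: mirror symmetry y ↦ −y ⇒ only even powers of y; the z ↦ −z reflection is a symmetry, so z appears only in even powers; the x ↦ −x reflection is a symmetry, so x appears only in even powers.
Checking where it meets the axes: the surface avoids every integer z-axis point in the box; among the integer gridlines, it crosses the x-axis at x ∈ {-1, 1}.
Together with the visible shape, these determine p as stated.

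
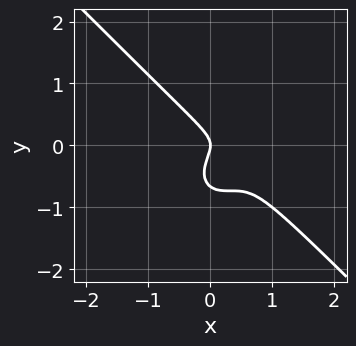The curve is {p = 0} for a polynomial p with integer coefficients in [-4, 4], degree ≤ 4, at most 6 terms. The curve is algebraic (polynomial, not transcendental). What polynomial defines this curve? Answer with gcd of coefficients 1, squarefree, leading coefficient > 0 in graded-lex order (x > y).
(a) deg p = 3. A generic line meets the curve in up to 3 points.
(b) From the axis intercepts and sections: it meets the y-axis at y = 0 (among the integer gridlines); it meets the x-axis at x = 0 (among the integer gridlines).
(c) These observations pin down the coefficients.

3*x^3 + 3*y^3 - 3*x^2 + 2*y^2 + x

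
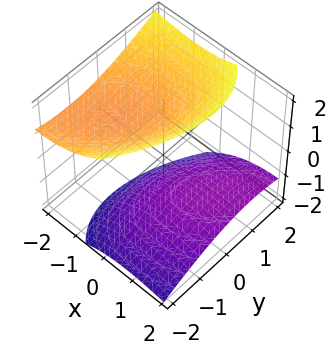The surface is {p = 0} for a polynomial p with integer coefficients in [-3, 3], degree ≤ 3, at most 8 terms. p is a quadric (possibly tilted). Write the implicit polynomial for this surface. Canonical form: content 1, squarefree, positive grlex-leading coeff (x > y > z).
x^2 - x*y + 2*x*z + y^2 - 2*z^2 + 3

1. The picture has 2 separate pieces.
2. The degree is 2 — no degree-1 surface has this shape.
3. Against the integer gridlines: the surface avoids every integer x-axis point in the box; no y-intercept at any integer in the box.
4. These observations pin down the coefficients.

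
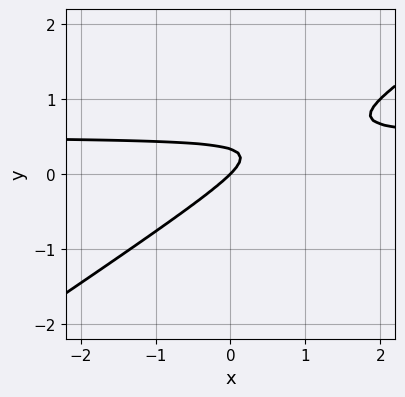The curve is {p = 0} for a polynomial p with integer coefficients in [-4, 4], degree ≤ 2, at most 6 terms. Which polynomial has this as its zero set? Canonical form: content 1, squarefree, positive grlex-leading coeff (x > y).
2*x*y - 3*y^2 - x + y

The degree is 2 — no degree-1 curve has this shape.
From the axis intercepts and sections: one x-axis crossing is at x = 0; one y-axis crossing is at y = 0.
These observations pin down the coefficients.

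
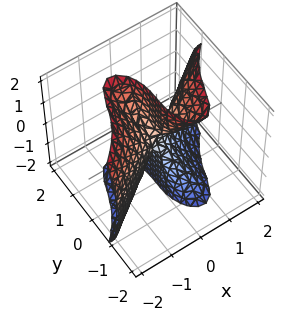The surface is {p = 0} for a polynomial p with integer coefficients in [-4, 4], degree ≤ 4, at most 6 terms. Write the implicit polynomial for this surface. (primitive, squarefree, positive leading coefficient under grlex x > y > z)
First, deg p = 3. No degree-2 surface has this shape.
Next, against the integer gridlines: one x-axis crossing is at x = 0; it meets the y-axis at y = 0 (among the integer gridlines); every point of the z-axis in the box is on the surface.
Finally, matching integer coefficients to the picture gives p.

2*x^3 - 2*x^2*y - x*y^2 - x*z^2 - y^3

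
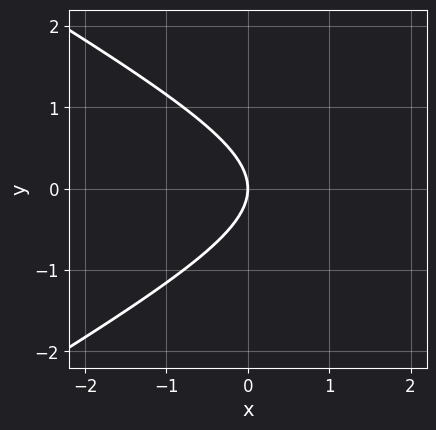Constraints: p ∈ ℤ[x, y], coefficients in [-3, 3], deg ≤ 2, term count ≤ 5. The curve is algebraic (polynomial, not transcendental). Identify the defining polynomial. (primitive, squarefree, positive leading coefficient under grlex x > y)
x^2 - 3*y^2 - 3*x

(a) The degree is 2 — no degree-1 curve has this shape.
(b) Symmetries: the y ↦ −y reflection is a symmetry, so y appears only in even powers.
(c) Observable constraints: it crosses the x-axis at the gridline x = 0; it meets the y-axis at y = 0 (among the integer gridlines).
(d) These observations pin down the coefficients.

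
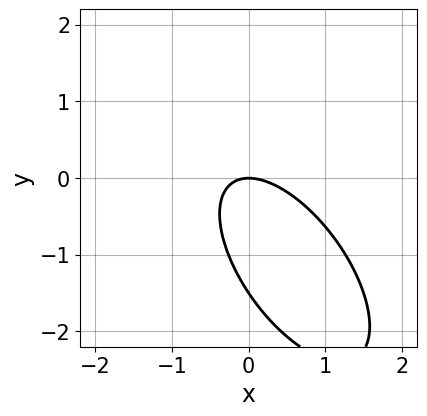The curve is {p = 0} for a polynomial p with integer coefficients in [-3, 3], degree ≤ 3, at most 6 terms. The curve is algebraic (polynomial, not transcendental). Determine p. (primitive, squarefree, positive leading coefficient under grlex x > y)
3*x^2 + 3*x*y + 2*y^2 + 3*y

First, degree: a generic line meets the curve in up to 2 points, so deg p = 2.
Next, against the integer gridlines: one x-axis crossing is at x = 0; one y-axis crossing is at y = 0.
Finally, matching integer coefficients to the picture gives p.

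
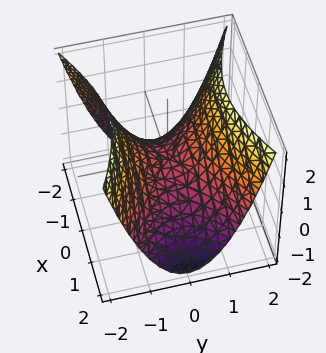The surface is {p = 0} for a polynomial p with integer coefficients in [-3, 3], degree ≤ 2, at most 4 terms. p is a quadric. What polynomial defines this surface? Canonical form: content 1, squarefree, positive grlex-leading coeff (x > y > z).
x^2 - 2*y^2 + 2*z

The degree is 2 — a saddle surface; a quadric.
Symmetries: it's symmetric under x → −x, forcing even powers of x; mirror symmetry y ↦ −y ⇒ only even powers of y.
Observable constraints: it crosses the y-axis at the gridline y = 0; it crosses the x-axis at the gridline x = 0.
The integer polynomial consistent with all of this is the stated p.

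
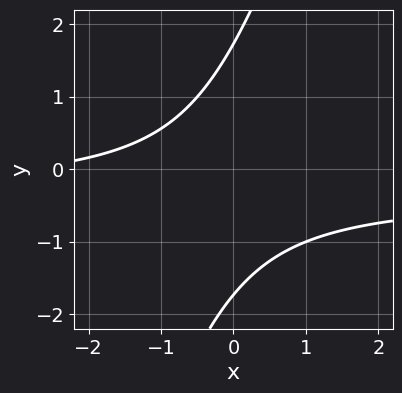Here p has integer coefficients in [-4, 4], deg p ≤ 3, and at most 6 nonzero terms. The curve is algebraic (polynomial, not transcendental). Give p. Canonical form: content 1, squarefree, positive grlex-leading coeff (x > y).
3*x*y - y^2 + x + 3

deg p = 2. A generic line meets the curve in up to 2 points.
Observable constraints: the curve avoids every integer x-axis point in the box.
Matching integer coefficients to the picture gives p.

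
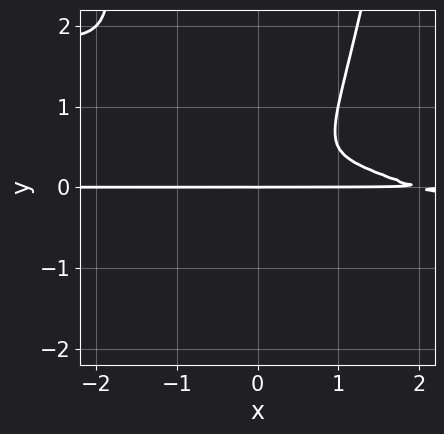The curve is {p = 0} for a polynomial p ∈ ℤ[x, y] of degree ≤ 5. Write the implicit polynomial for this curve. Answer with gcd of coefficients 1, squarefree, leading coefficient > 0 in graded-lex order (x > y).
x^3*y + 3*x^2*y^2 - 2*x^2*y - 2*y^3

The degree is 4 — a generic line meets the curve in up to 4 points.
From the visible intercepts: every point of the x-axis in the box is on the curve; one y-axis crossing is at y = 0.
These observations pin down the coefficients.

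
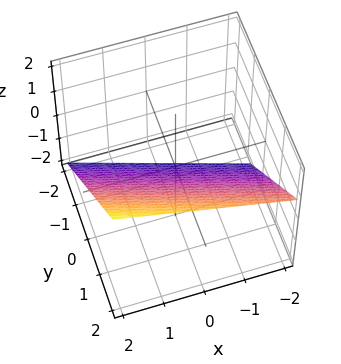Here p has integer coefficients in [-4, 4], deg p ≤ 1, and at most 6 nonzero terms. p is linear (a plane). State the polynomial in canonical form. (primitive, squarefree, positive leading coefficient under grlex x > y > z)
x + 3*y - 3*z - 2

First, deg p = 1. Every cross-section is a straight line — this is a plane.
Then, observable constraints: one x-axis crossing is at x = 2.
Finally, assembling these constraints gives the stated polynomial.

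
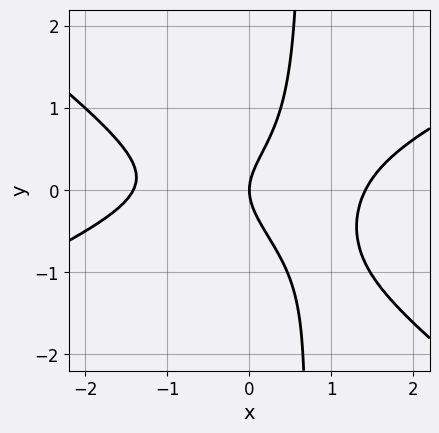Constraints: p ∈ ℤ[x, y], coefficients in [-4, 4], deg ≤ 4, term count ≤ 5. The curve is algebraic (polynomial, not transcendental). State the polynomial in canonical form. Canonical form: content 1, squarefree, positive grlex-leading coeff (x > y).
First, the degree is 3 — no degree-2 curve has this shape.
Next, reading off the gridlines: it crosses the x-axis at the gridline x = 0; it crosses the y-axis at the gridline y = 0.
Finally, assembling these constraints gives the stated polynomial.

x^3 - x^2*y - 3*x*y^2 + 2*y^2 - 2*x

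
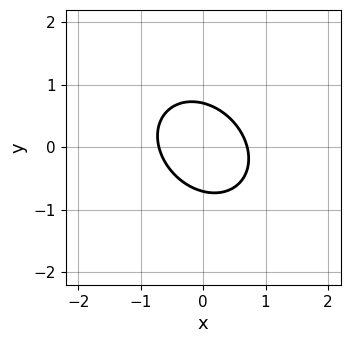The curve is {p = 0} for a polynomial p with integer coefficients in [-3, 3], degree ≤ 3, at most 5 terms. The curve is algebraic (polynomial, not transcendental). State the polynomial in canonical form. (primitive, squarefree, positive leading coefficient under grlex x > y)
The degree is 2 — a generic line meets the curve in up to 2 points.
Solving for integer coefficients yields p as stated.

2*x^2 + x*y + 2*y^2 - 1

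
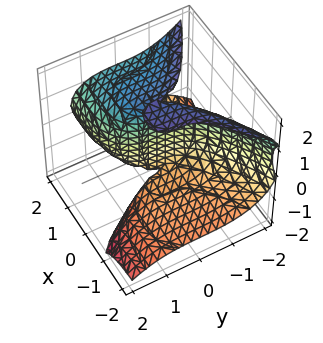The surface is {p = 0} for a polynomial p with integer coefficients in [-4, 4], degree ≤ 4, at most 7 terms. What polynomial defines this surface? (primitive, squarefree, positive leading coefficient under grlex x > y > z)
2*x*z^2 + y^3 + x^2 - 2*x*z - 3*x

(a) deg p = 3. No degree-2 surface has this shape.
(b) From the visible intercepts: the visible z-axis segment lies entirely on the surface; it crosses the y-axis at the gridline y = 0; it meets the x-axis at x = 0 (among the integer gridlines).
(c) Assembling these constraints gives the stated polynomial.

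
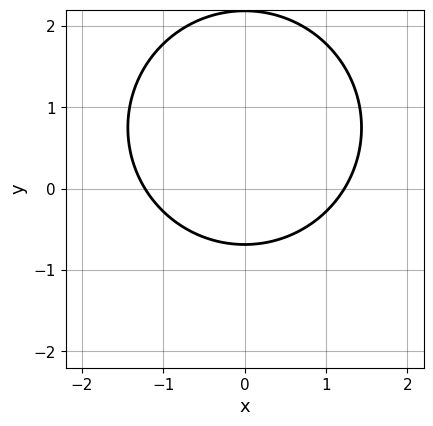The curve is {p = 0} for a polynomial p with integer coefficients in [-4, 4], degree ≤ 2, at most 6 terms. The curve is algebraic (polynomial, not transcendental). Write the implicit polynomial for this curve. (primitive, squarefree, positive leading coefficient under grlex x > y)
2*x^2 + 2*y^2 - 3*y - 3

First, deg p = 2.
Then, symmetries: mirror symmetry x ↦ −x ⇒ only even powers of x.
Finally, assembling these constraints gives the stated polynomial.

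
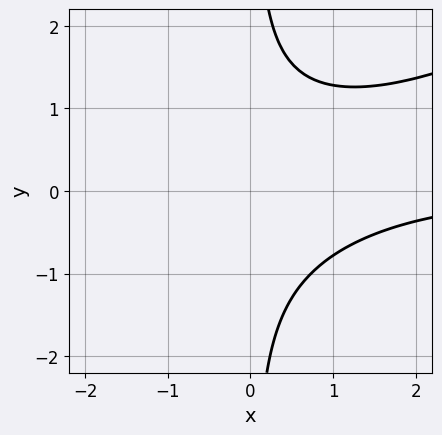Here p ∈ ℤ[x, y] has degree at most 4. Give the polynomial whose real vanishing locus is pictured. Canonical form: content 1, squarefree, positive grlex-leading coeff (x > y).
First, the degree is 3 — no degree-2 curve has this shape.
Then, reading off the gridlines: it misses every integer gridline on the y-axis; the curve avoids every integer x-axis point in the box.
Finally, fitting integer coefficients to these (and the overall shape) gives p.

x^2*y - 2*x*y^2 + 2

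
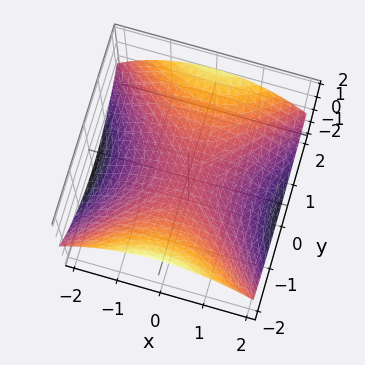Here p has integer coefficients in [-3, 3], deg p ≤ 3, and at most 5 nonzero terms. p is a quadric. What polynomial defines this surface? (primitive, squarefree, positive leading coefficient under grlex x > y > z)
x^2 - y^2 + 3*z

Degree: a saddle surface; a quadric, so deg p = 2.
Symmetries: the y ↦ −y reflection is a symmetry, so y appears only in even powers; mirror symmetry x ↦ −x ⇒ only even powers of x.
Against the integer gridlines: one z-axis crossing is at z = 0; it meets the x-axis at x = 0 (among the integer gridlines); it crosses the y-axis at the gridline y = 0.
Solving for integer coefficients yields p as stated.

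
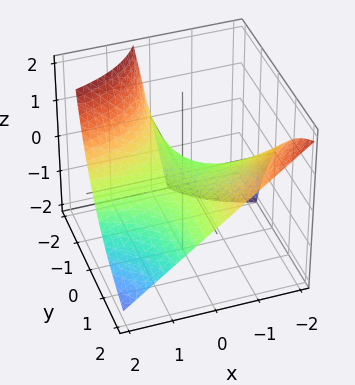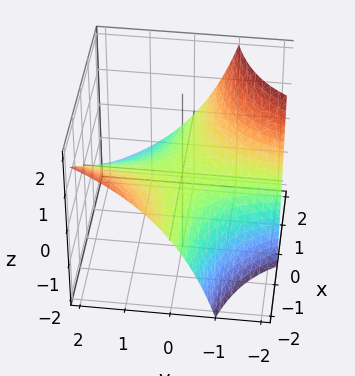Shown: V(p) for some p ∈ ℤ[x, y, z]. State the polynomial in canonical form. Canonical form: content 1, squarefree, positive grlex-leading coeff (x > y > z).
2*x*y + y*z + 3*z

The degree is 2 — no degree-1 surface has this shape.
Against the integer gridlines: it meets the z-axis at z = 0 (among the integer gridlines); the visible y-axis segment lies entirely on the surface; the visible x-axis segment lies entirely on the surface.
The integer polynomial consistent with all of this is the stated p.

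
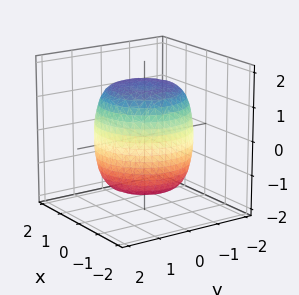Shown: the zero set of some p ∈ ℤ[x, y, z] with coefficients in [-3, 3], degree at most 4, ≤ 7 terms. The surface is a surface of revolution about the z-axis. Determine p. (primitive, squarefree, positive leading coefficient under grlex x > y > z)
x^4 + 2*x^2*y^2 + y^4 - x^2 - y^2 + z^2 - 2

deg p = 4.
Symmetries: the z-axis is an axis of rotation, so x and y enter only as x² + y².
Against the integer gridlines: a circular section at z = 1 has radius between 1 and 2.
Assembling these constraints gives the stated polynomial.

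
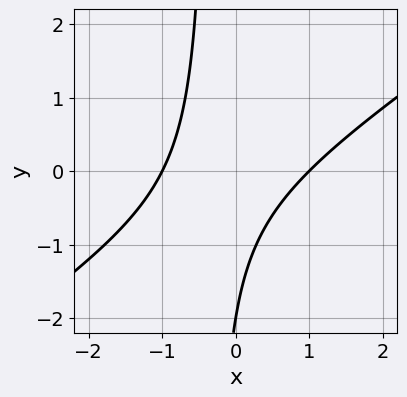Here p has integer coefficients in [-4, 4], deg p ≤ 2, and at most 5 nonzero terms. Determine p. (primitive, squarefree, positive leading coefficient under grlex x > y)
First, degree: no degree-1 curve has this shape, so deg p = 2.
Then, checking where it meets the axes: it crosses the y-axis at the gridline y = -2; among the integer gridlines, it crosses the x-axis at x ∈ {-1, 1}.
Finally, these observations pin down the coefficients.

2*x^2 - 3*x*y - y - 2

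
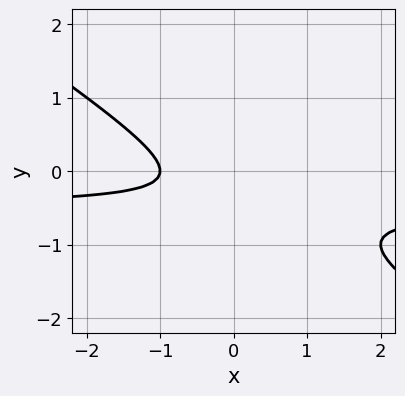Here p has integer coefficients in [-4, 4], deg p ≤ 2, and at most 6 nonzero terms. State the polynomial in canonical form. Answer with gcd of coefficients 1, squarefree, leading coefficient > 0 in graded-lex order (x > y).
2*x*y + 3*y^2 + x + 2*y + 1

(a) deg p = 2. The shape is more complex than any degree-1 curve.
(b) From the visible intercepts: it crosses the x-axis at the gridline x = -1; it misses every integer gridline on the y-axis.
(c) Solving for integer coefficients yields p as stated.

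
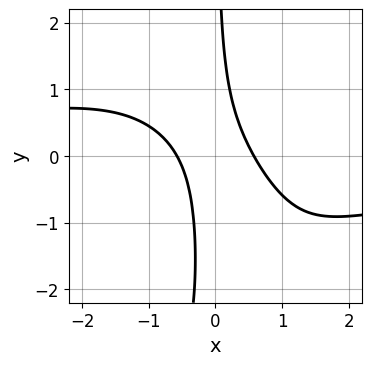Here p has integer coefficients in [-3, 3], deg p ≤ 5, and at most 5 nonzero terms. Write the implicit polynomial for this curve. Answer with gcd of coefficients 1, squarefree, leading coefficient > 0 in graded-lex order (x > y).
x^3*y + x*y^2 + 3*x^2 + 3*x*y - 1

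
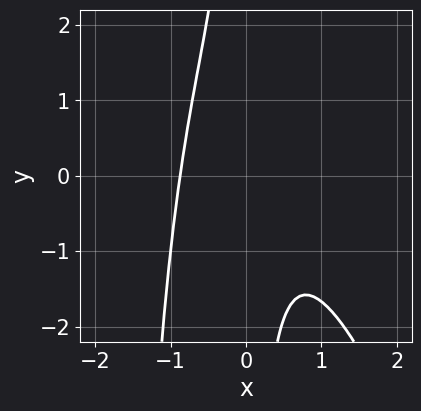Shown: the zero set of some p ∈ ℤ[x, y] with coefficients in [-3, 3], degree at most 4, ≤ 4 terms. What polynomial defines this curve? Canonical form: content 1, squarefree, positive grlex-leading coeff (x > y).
3*x^3 + x^2*y + 2*x*y + 2

First, the degree is 3 — the shape is more complex than any degree-2 curve.
Next, observable constraints: it misses every integer gridline on the y-axis.
Finally, together with the visible shape, these determine p as stated.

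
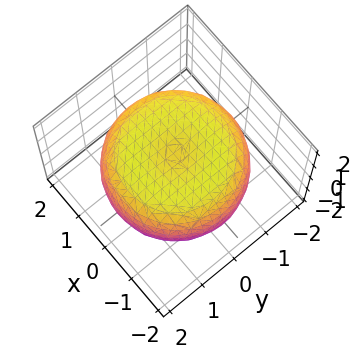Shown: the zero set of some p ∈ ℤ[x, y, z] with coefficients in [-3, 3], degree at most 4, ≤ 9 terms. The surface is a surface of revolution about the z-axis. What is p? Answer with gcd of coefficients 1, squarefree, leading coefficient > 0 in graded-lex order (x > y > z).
1. deg p = 4. A generic line meets the surface in up to 4 points.
2. Symmetry: the surface is invariant under rotation about z: p = q(x² + y², z).
3. Against the integer gridlines: a circular section at z = -1 has radius between 1 and 2; the z-axis gridline crossings are at z ∈ {-1, 1}.
4. Matching integer coefficients to the picture gives p.

x^4 + 2*x^2*y^2 + y^4 - 2*x^2 - 2*y^2 + 3*z^2 - 3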